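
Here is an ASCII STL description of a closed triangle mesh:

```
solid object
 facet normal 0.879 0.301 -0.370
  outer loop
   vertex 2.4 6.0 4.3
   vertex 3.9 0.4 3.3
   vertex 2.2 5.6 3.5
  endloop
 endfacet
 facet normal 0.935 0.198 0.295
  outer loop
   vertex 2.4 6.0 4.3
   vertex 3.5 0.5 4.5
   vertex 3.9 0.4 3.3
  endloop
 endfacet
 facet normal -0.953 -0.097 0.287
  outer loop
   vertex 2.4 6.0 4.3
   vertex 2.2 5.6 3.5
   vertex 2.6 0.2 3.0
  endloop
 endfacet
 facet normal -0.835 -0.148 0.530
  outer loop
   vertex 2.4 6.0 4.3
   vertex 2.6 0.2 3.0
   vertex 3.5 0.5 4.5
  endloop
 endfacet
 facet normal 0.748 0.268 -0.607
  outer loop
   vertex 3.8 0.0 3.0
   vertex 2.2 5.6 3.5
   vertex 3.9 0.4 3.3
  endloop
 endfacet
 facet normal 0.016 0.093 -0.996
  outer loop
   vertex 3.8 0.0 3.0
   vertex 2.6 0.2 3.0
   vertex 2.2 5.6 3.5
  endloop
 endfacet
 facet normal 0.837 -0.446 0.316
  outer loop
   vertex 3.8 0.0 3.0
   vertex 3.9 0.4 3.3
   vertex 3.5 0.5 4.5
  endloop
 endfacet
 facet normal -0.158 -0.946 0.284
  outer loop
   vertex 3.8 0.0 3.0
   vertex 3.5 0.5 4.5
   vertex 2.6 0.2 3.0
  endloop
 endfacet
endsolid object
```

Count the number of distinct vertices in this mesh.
6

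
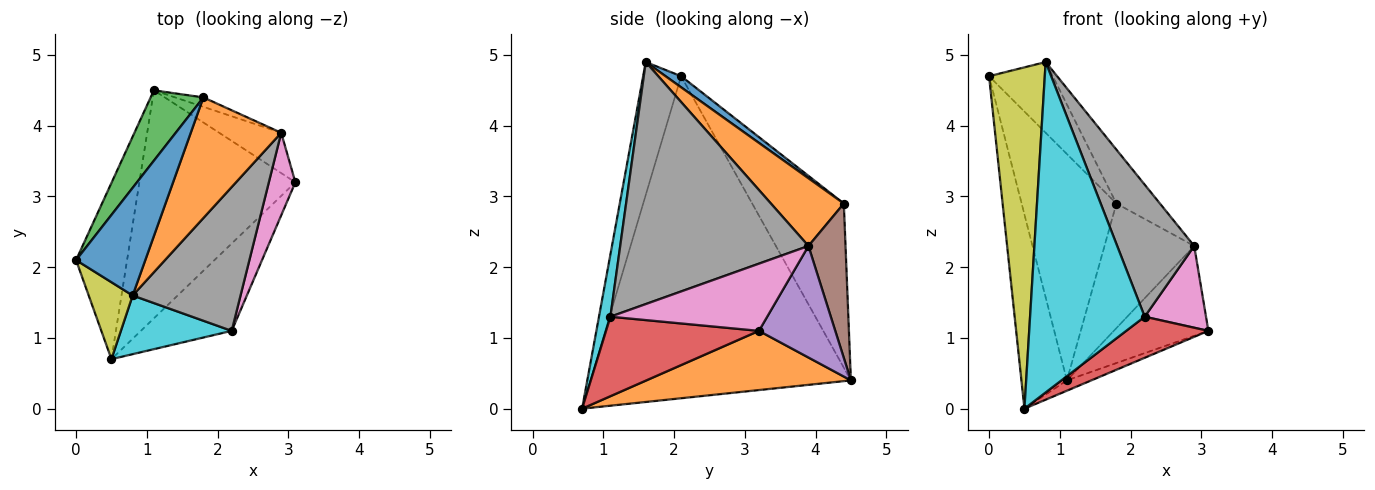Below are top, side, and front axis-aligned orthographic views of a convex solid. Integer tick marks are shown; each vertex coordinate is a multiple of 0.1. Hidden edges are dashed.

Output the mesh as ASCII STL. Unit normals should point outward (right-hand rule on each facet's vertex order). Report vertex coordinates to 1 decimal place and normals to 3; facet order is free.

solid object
 facet normal -0.973 0.170 -0.154
  outer loop
   vertex 0.5 0.7 0.0
   vertex 0.0 2.1 4.7
   vertex 1.1 4.5 0.4
  endloop
 endfacet
 facet normal 0.354 0.042 -0.934
  outer loop
   vertex 0.5 0.7 0.0
   vertex 1.1 4.5 0.4
   vertex 3.1 3.2 1.1
  endloop
 endfacet
 facet normal -0.678 0.702 0.218
  outer loop
   vertex 1.8 4.4 2.9
   vertex 1.1 4.5 0.4
   vertex 0.0 2.1 4.7
  endloop
 endfacet
 facet normal 0.621 -0.334 -0.709
  outer loop
   vertex 2.2 1.1 1.3
   vertex 0.5 0.7 0.0
   vertex 3.1 3.2 1.1
  endloop
 endfacet
 facet normal 0.593 0.735 -0.330
  outer loop
   vertex 2.9 3.9 2.3
   vertex 3.1 3.2 1.1
   vertex 1.1 4.5 0.4
  endloop
 endfacet
 facet normal 0.381 0.922 -0.070
  outer loop
   vertex 2.9 3.9 2.3
   vertex 1.1 4.5 0.4
   vertex 1.8 4.4 2.9
  endloop
 endfacet
 facet normal 0.874 -0.342 0.345
  outer loop
   vertex 2.9 3.9 2.3
   vertex 2.2 1.1 1.3
   vertex 3.1 3.2 1.1
  endloop
 endfacet
 facet normal 0.856 -0.350 0.381
  outer loop
   vertex 0.8 1.6 4.9
   vertex 2.2 1.1 1.3
   vertex 2.9 3.9 2.3
  endloop
 endfacet
 facet normal -0.554 -0.812 0.183
  outer loop
   vertex 0.8 1.6 4.9
   vertex 0.0 2.1 4.7
   vertex 0.5 0.7 0.0
  endloop
 endfacet
 facet normal 0.097 -0.980 0.174
  outer loop
   vertex 0.8 1.6 4.9
   vertex 0.5 0.7 0.0
   vertex 2.2 1.1 1.3
  endloop
 endfacet
 facet normal 0.133 0.544 0.828
  outer loop
   vertex 0.8 1.6 4.9
   vertex 1.8 4.4 2.9
   vertex 0.0 2.1 4.7
  endloop
 endfacet
 facet normal 0.564 0.337 0.754
  outer loop
   vertex 0.8 1.6 4.9
   vertex 2.9 3.9 2.3
   vertex 1.8 4.4 2.9
  endloop
 endfacet
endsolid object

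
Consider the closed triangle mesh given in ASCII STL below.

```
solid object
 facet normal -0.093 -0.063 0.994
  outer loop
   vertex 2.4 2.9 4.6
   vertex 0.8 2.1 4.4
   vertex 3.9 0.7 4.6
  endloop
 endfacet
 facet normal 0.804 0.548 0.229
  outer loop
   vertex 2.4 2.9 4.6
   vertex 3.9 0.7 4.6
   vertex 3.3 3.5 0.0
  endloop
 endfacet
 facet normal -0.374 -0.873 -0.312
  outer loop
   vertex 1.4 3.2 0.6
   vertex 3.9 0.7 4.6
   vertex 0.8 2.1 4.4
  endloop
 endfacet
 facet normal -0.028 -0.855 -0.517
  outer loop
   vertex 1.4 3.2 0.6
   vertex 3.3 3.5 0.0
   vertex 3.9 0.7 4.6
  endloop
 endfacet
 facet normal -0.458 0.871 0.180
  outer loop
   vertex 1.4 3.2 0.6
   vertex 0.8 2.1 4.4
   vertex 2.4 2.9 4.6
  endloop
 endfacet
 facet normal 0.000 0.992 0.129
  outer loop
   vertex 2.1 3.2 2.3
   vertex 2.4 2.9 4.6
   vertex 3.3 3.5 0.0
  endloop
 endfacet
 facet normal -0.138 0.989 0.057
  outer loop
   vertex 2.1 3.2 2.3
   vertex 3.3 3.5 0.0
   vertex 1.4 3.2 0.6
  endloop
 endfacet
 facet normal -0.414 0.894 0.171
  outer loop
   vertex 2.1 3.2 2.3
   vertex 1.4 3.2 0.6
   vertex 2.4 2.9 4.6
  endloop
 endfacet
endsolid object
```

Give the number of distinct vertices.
6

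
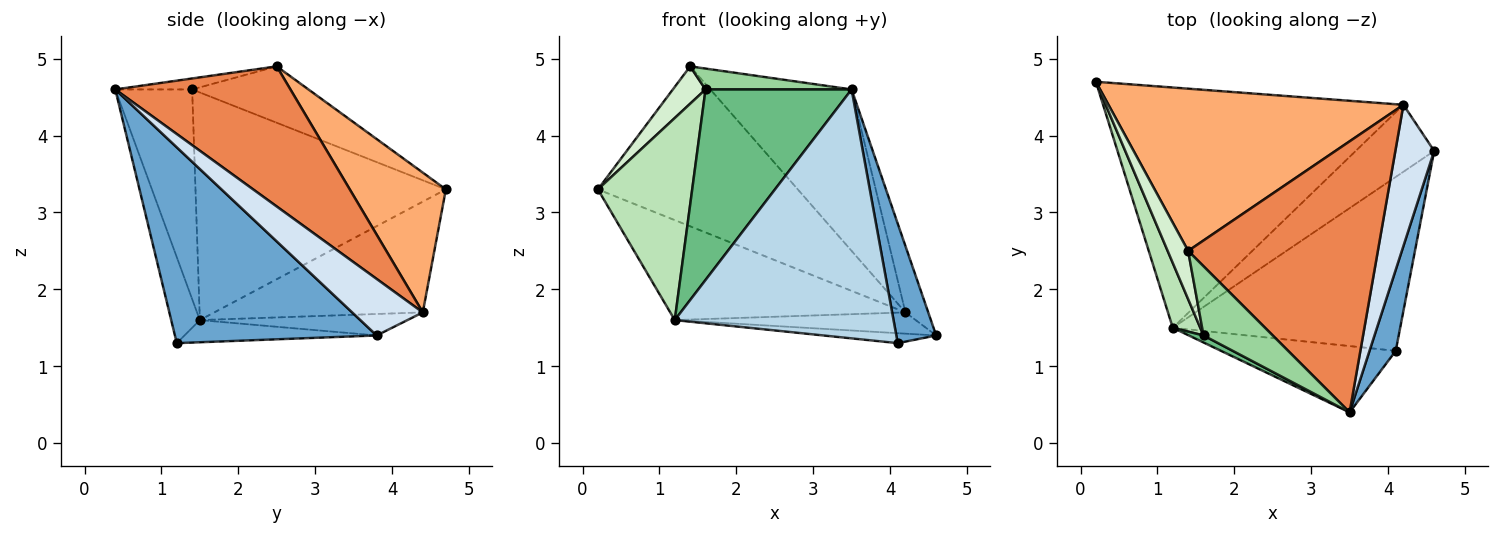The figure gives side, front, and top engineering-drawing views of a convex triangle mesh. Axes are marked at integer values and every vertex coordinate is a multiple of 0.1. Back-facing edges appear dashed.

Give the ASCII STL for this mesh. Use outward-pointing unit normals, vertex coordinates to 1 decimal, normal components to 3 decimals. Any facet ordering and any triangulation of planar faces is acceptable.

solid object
 facet normal 0.973 -0.192 0.130
  outer loop
   vertex 4.1 1.2 1.3
   vertex 4.6 3.8 1.4
   vertex 3.5 0.4 4.6
  endloop
 endfacet
 facet normal -0.097 0.057 -0.994
  outer loop
   vertex 1.2 1.5 1.6
   vertex 4.6 3.8 1.4
   vertex 4.1 1.2 1.3
  endloop
 endfacet
 facet normal -0.126 -0.959 -0.255
  outer loop
   vertex 1.2 1.5 1.6
   vertex 4.1 1.2 1.3
   vertex 3.5 0.4 4.6
  endloop
 endfacet
 facet normal 0.796 0.257 0.547
  outer loop
   vertex 4.2 4.4 1.7
   vertex 3.5 0.4 4.6
   vertex 4.6 3.8 1.4
  endloop
 endfacet
 facet normal 0.536 0.432 0.725
  outer loop
   vertex 4.2 4.4 1.7
   vertex 1.4 2.5 4.9
   vertex 3.5 0.4 4.6
  endloop
 endfacet
 facet normal 0.320 0.665 0.675
  outer loop
   vertex 4.2 4.4 1.7
   vertex 0.2 4.7 3.3
   vertex 1.4 2.5 4.9
  endloop
 endfacet
 facet normal -0.322 0.364 -0.874
  outer loop
   vertex 4.2 4.4 1.7
   vertex 1.2 1.5 1.6
   vertex 0.2 4.7 3.3
  endloop
 endfacet
 facet normal -0.252 0.293 -0.922
  outer loop
   vertex 4.2 4.4 1.7
   vertex 4.6 3.8 1.4
   vertex 1.2 1.5 1.6
  endloop
 endfacet
 facet normal -0.465 -0.884 0.033
  outer loop
   vertex 1.6 1.4 4.6
   vertex 1.2 1.5 1.6
   vertex 3.5 0.4 4.6
  endloop
 endfacet
 facet normal -0.150 -0.285 0.947
  outer loop
   vertex 1.6 1.4 4.6
   vertex 3.5 0.4 4.6
   vertex 1.4 2.5 4.9
  endloop
 endfacet
 facet normal -0.930 -0.350 0.112
  outer loop
   vertex 1.6 1.4 4.6
   vertex 0.2 4.7 3.3
   vertex 1.2 1.5 1.6
  endloop
 endfacet
 facet normal -0.909 -0.255 0.330
  outer loop
   vertex 1.6 1.4 4.6
   vertex 1.4 2.5 4.9
   vertex 0.2 4.7 3.3
  endloop
 endfacet
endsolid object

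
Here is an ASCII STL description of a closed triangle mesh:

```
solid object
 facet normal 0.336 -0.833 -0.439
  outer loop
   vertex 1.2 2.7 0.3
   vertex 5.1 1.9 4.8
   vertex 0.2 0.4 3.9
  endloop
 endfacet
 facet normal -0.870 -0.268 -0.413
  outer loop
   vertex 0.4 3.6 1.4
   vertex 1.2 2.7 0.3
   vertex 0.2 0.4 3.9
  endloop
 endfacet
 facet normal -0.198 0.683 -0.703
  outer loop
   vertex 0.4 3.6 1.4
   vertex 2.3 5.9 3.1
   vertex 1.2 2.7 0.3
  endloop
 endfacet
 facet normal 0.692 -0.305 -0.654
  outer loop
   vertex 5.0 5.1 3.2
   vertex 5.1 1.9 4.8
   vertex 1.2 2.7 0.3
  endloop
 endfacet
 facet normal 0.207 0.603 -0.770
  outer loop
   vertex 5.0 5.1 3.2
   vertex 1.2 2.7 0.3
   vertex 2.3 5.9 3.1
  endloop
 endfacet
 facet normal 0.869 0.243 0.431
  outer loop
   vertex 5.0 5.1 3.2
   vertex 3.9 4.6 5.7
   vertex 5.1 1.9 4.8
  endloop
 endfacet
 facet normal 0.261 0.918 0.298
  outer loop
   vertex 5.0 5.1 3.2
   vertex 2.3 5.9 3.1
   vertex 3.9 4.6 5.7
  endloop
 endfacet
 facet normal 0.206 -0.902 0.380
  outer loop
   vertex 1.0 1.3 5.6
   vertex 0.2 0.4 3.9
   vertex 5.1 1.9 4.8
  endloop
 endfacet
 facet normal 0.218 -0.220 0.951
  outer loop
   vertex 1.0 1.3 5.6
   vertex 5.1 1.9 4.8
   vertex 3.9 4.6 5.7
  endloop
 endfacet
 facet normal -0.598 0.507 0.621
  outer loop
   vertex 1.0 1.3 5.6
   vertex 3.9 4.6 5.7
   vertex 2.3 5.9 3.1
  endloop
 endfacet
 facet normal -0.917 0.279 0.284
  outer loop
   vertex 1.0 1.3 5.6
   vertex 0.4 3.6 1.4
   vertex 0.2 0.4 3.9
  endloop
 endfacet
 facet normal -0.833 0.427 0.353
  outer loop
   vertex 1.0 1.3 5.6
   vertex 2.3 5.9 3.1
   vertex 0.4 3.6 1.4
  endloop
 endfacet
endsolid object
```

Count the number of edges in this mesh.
18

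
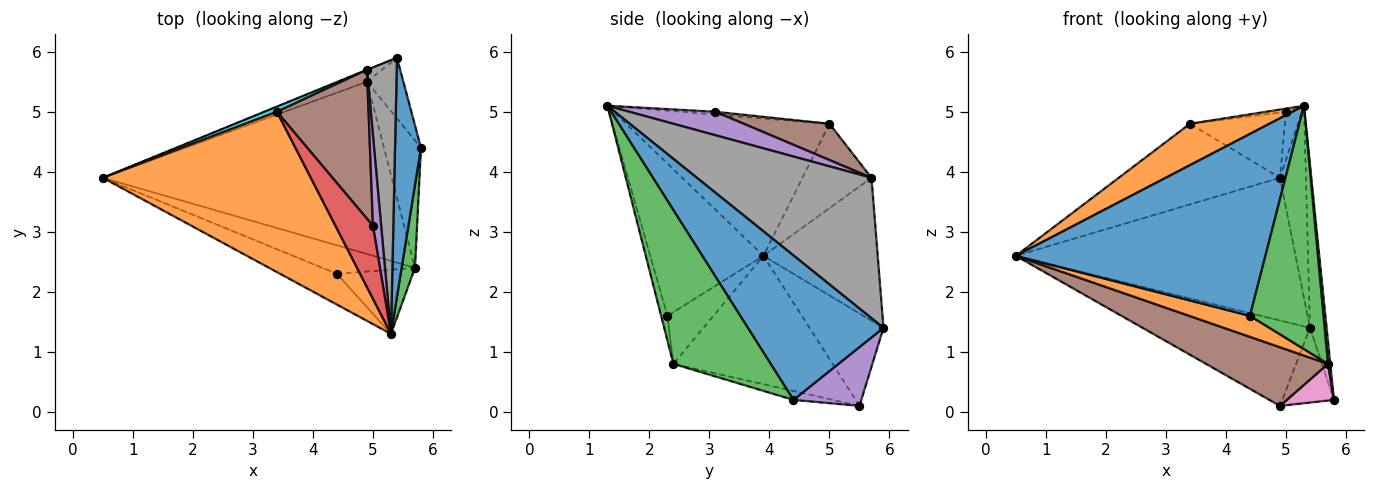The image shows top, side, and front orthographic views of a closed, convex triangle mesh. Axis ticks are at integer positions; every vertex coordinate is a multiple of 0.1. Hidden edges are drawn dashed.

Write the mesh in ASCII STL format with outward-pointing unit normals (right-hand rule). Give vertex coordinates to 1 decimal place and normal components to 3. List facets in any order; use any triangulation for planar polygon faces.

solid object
 facet normal 0.977 0.120 0.176
  outer loop
   vertex 5.4 5.9 1.4
   vertex 5.3 1.3 5.1
   vertex 5.8 4.4 0.2
  endloop
 endfacet
 facet normal -0.539 -0.211 0.816
  outer loop
   vertex 3.4 5.0 4.8
   vertex 0.5 3.9 2.6
   vertex 5.3 1.3 5.1
  endloop
 endfacet
 facet normal 0.996 -0.024 0.087
  outer loop
   vertex 5.7 2.4 0.8
   vertex 5.8 4.4 0.2
   vertex 5.3 1.3 5.1
  endloop
 endfacet
 facet normal -0.401 0.908 -0.125
  outer loop
   vertex 4.9 5.5 0.1
   vertex 0.5 3.9 2.6
   vertex 5.4 5.9 1.4
  endloop
 endfacet
 facet normal 0.714 0.544 -0.442
  outer loop
   vertex 4.9 5.5 0.1
   vertex 5.4 5.9 1.4
   vertex 5.8 4.4 0.2
  endloop
 endfacet
 facet normal -0.388 -0.297 -0.873
  outer loop
   vertex 4.9 5.5 0.1
   vertex 5.7 2.4 0.8
   vertex 0.5 3.9 2.6
  endloop
 endfacet
 facet normal -0.225 -0.270 -0.936
  outer loop
   vertex 4.9 5.5 0.1
   vertex 5.8 4.4 0.2
   vertex 5.7 2.4 0.8
  endloop
 endfacet
 facet normal 0.968 0.144 0.205
  outer loop
   vertex 4.9 5.7 3.9
   vertex 5.3 1.3 5.1
   vertex 5.4 5.9 1.4
  endloop
 endfacet
 facet normal -0.378 0.926 -0.002
  outer loop
   vertex 4.9 5.7 3.9
   vertex 5.4 5.9 1.4
   vertex 0.5 3.9 2.6
  endloop
 endfacet
 facet normal -0.393 0.918 0.059
  outer loop
   vertex 4.9 5.7 3.9
   vertex 0.5 3.9 2.6
   vertex 3.4 5.0 4.8
  endloop
 endfacet
 facet normal -0.408 -0.900 -0.152
  outer loop
   vertex 4.4 2.3 1.6
   vertex 5.3 1.3 5.1
   vertex 0.5 3.9 2.6
  endloop
 endfacet
 facet normal -0.410 -0.541 -0.734
  outer loop
   vertex 4.4 2.3 1.6
   vertex 0.5 3.9 2.6
   vertex 5.7 2.4 0.8
  endloop
 endfacet
 facet normal -0.082 -0.964 -0.254
  outer loop
   vertex 4.4 2.3 1.6
   vertex 5.7 2.4 0.8
   vertex 5.3 1.3 5.1
  endloop
 endfacet
 facet normal -0.073 0.043 0.996
  outer loop
   vertex 5.0 3.1 5.0
   vertex 3.4 5.0 4.8
   vertex 5.3 1.3 5.1
  endloop
 endfacet
 facet normal 0.930 0.173 0.324
  outer loop
   vertex 5.0 3.1 5.0
   vertex 5.3 1.3 5.1
   vertex 4.9 5.7 3.9
  endloop
 endfacet
 facet normal 0.341 0.377 0.861
  outer loop
   vertex 5.0 3.1 5.0
   vertex 4.9 5.7 3.9
   vertex 3.4 5.0 4.8
  endloop
 endfacet
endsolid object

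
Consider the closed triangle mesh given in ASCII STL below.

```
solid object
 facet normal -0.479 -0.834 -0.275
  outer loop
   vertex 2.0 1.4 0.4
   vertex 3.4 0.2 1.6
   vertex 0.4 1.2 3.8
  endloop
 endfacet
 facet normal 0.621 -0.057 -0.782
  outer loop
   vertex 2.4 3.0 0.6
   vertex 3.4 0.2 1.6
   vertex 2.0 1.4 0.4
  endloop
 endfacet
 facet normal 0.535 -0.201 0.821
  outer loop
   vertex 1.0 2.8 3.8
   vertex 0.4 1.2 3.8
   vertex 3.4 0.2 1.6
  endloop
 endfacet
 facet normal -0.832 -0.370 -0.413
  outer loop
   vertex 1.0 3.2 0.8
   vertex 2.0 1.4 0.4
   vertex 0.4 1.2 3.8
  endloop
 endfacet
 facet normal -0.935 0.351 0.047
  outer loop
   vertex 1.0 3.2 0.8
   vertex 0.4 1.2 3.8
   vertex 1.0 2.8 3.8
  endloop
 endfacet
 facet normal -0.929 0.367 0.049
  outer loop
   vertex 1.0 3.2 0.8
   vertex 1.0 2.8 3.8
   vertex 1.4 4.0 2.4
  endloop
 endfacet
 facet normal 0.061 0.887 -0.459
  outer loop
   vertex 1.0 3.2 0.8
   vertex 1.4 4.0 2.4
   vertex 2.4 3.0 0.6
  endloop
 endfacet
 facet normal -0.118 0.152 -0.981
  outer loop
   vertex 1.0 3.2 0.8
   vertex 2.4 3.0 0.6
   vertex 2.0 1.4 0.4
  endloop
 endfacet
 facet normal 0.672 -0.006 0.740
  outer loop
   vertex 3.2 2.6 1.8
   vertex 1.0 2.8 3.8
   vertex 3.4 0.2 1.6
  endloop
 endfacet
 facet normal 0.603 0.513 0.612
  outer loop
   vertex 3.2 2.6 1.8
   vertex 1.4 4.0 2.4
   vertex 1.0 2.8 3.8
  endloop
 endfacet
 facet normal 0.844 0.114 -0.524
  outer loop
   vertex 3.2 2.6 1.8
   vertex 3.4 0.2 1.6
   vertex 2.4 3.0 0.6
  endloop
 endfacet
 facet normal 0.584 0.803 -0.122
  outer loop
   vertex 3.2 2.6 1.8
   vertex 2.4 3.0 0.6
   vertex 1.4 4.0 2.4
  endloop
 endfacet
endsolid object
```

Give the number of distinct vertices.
8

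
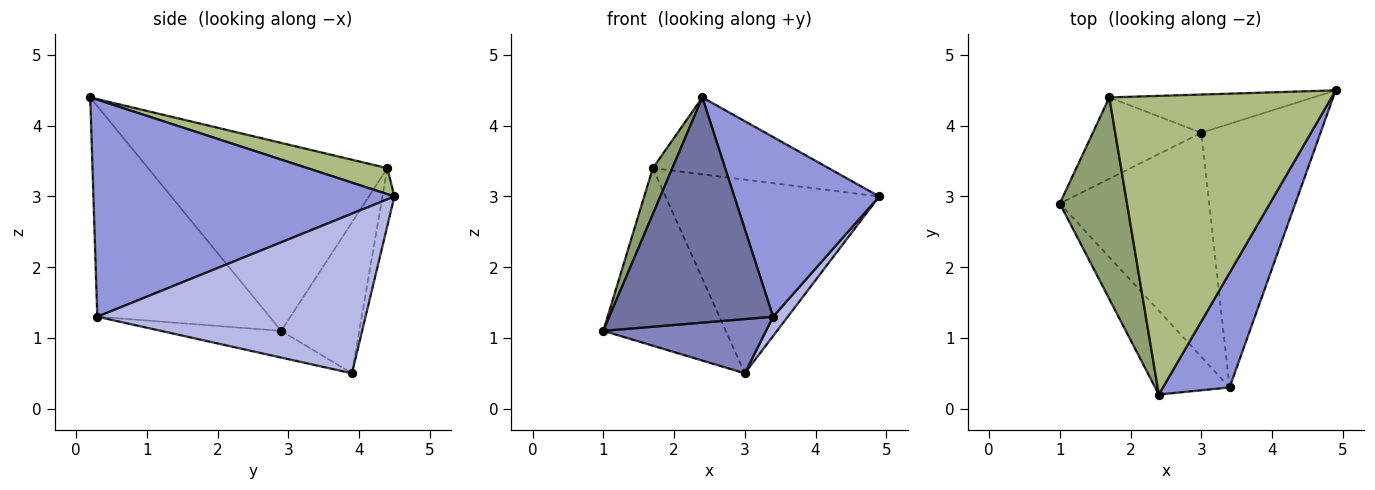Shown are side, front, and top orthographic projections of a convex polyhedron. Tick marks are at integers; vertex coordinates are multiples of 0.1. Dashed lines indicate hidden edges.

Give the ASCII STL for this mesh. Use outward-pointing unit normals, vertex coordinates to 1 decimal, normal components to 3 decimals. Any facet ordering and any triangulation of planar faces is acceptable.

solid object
 facet normal -0.702 -0.667 -0.248
  outer loop
   vertex 3.4 0.3 1.3
   vertex 2.4 0.2 4.4
   vertex 1.0 2.9 1.1
  endloop
 endfacet
 facet normal -0.171 -0.232 -0.958
  outer loop
   vertex 3.4 0.3 1.3
   vertex 1.0 2.9 1.1
   vertex 3.0 3.9 0.5
  endloop
 endfacet
 facet normal 0.868 -0.418 0.267
  outer loop
   vertex 3.4 0.3 1.3
   vertex 4.9 4.5 3.0
   vertex 2.4 0.2 4.4
  endloop
 endfacet
 facet normal 0.800 -0.044 -0.598
  outer loop
   vertex 3.4 0.3 1.3
   vertex 3.0 3.9 0.5
   vertex 4.9 4.5 3.0
  endloop
 endfacet
 facet normal -0.939 -0.077 0.336
  outer loop
   vertex 1.7 4.4 3.4
   vertex 1.0 2.9 1.1
   vertex 2.4 0.2 4.4
  endloop
 endfacet
 facet normal 0.113 0.248 0.962
  outer loop
   vertex 1.7 4.4 3.4
   vertex 2.4 0.2 4.4
   vertex 4.9 4.5 3.0
  endloop
 endfacet
 facet normal -0.501 0.787 -0.360
  outer loop
   vertex 1.7 4.4 3.4
   vertex 3.0 3.9 0.5
   vertex 1.0 2.9 1.1
  endloop
 endfacet
 facet normal -0.055 0.980 -0.193
  outer loop
   vertex 1.7 4.4 3.4
   vertex 4.9 4.5 3.0
   vertex 3.0 3.9 0.5
  endloop
 endfacet
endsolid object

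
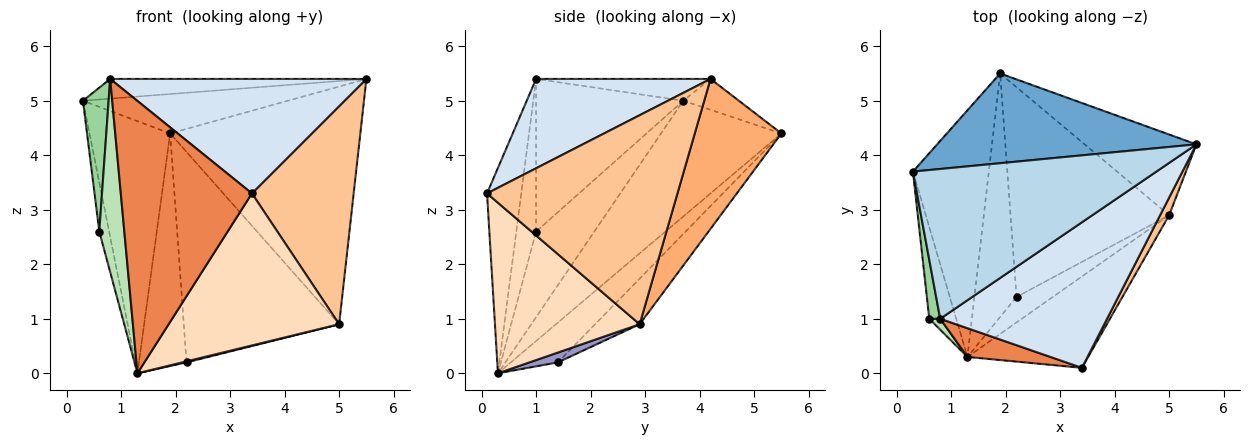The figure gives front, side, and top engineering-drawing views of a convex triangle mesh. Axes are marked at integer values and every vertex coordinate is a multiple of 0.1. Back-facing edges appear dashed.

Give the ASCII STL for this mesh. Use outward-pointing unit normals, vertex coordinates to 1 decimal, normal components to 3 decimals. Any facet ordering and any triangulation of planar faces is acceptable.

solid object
 facet normal -0.108 0.400 0.910
  outer loop
   vertex 1.9 5.5 4.4
   vertex 0.3 3.7 5.0
   vertex 5.5 4.2 5.4
  endloop
 endfacet
 facet normal -0.729 0.489 -0.478
  outer loop
   vertex 1.9 5.5 4.4
   vertex 1.3 0.3 0.0
   vertex 0.3 3.7 5.0
  endloop
 endfacet
 facet normal -0.088 0.130 0.988
  outer loop
   vertex 0.8 1.0 5.4
   vertex 5.5 4.2 5.4
   vertex 0.3 3.7 5.0
  endloop
 endfacet
 facet normal 0.388 -0.570 0.724
  outer loop
   vertex 0.8 1.0 5.4
   vertex 3.4 0.1 3.3
   vertex 5.5 4.2 5.4
  endloop
 endfacet
 facet normal -0.251 -0.963 0.102
  outer loop
   vertex 0.8 1.0 5.4
   vertex 1.3 0.3 0.0
   vertex 3.4 0.1 3.3
  endloop
 endfacet
 facet normal 0.396 0.870 -0.295
  outer loop
   vertex 5.0 2.9 0.9
   vertex 1.9 5.5 4.4
   vertex 5.5 4.2 5.4
  endloop
 endfacet
 facet normal 0.881 -0.471 0.038
  outer loop
   vertex 5.0 2.9 0.9
   vertex 5.5 4.2 5.4
   vertex 3.4 0.1 3.3
  endloop
 endfacet
 facet normal 0.588 -0.693 -0.416
  outer loop
   vertex 5.0 2.9 0.9
   vertex 3.4 0.1 3.3
   vertex 1.3 0.3 0.0
  endloop
 endfacet
 facet normal -0.942 0.159 -0.296
  outer loop
   vertex 0.6 1.0 2.6
   vertex 0.3 3.7 5.0
   vertex 1.3 0.3 0.0
  endloop
 endfacet
 facet normal -0.983 -0.172 0.070
  outer loop
   vertex 0.6 1.0 2.6
   vertex 0.8 1.0 5.4
   vertex 0.3 3.7 5.0
  endloop
 endfacet
 facet normal -0.619 -0.784 0.044
  outer loop
   vertex 0.6 1.0 2.6
   vertex 1.3 0.3 0.0
   vertex 0.8 1.0 5.4
  endloop
 endfacet
 facet normal -0.564 0.570 -0.597
  outer loop
   vertex 2.2 1.4 0.2
   vertex 1.3 0.3 0.0
   vertex 1.9 5.5 4.4
  endloop
 endfacet
 facet normal 0.262 -0.039 -0.964
  outer loop
   vertex 2.2 1.4 0.2
   vertex 5.0 2.9 0.9
   vertex 1.3 0.3 0.0
  endloop
 endfacet
 facet normal -0.199 0.694 -0.692
  outer loop
   vertex 2.2 1.4 0.2
   vertex 1.9 5.5 4.4
   vertex 5.0 2.9 0.9
  endloop
 endfacet
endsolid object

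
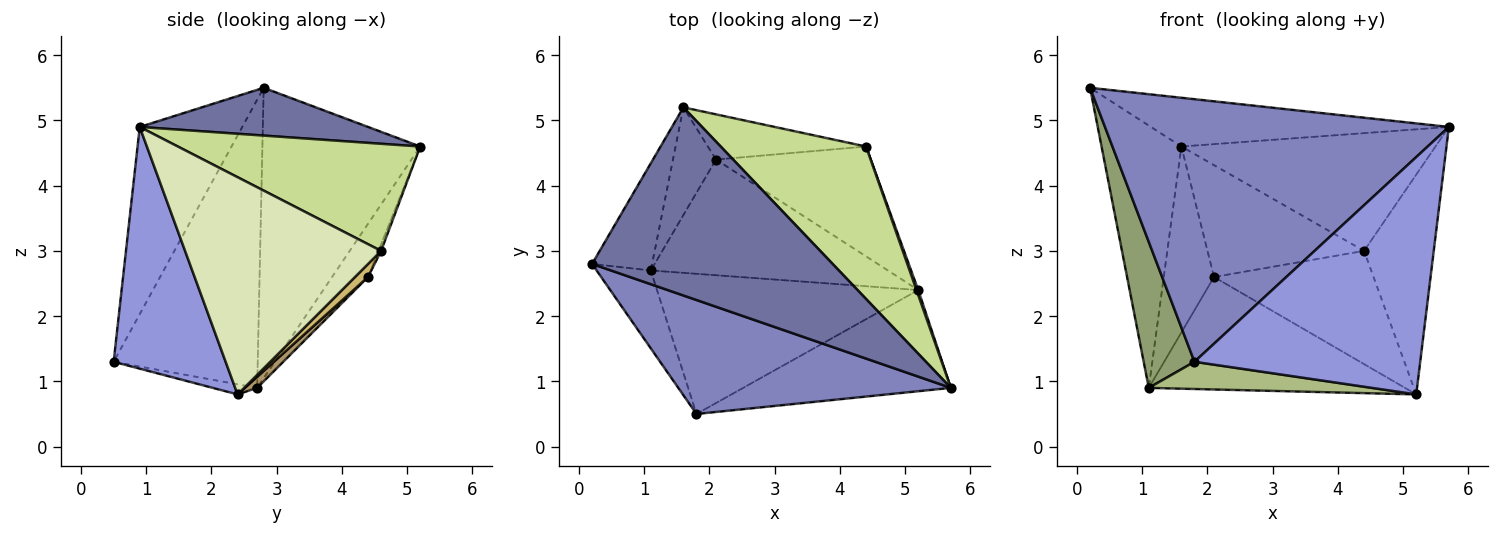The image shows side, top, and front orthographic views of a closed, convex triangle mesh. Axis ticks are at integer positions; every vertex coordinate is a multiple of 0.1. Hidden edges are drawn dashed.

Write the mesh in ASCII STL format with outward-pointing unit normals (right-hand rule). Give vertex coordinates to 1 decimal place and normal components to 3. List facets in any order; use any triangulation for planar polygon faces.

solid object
 facet normal 0.189 0.246 0.951
  outer loop
   vertex 1.6 5.2 4.6
   vertex 0.2 2.8 5.5
   vertex 5.7 0.9 4.9
  endloop
 endfacet
 facet normal -0.264 -0.885 0.384
  outer loop
   vertex 1.8 0.5 1.3
   vertex 5.7 0.9 4.9
   vertex 0.2 2.8 5.5
  endloop
 endfacet
 facet normal 0.415 -0.837 -0.357
  outer loop
   vertex 5.2 2.4 0.8
   vertex 5.7 0.9 4.9
   vertex 1.8 0.5 1.3
  endloop
 endfacet
 facet normal -0.878 0.444 -0.181
  outer loop
   vertex 1.1 2.7 0.9
   vertex 0.2 2.8 5.5
   vertex 1.6 5.2 4.6
  endloop
 endfacet
 facet normal -0.929 -0.327 -0.175
  outer loop
   vertex 1.1 2.7 0.9
   vertex 1.8 0.5 1.3
   vertex 0.2 2.8 5.5
  endloop
 endfacet
 facet normal -0.038 -0.190 -0.981
  outer loop
   vertex 1.1 2.7 0.9
   vertex 5.2 2.4 0.8
   vertex 1.8 0.5 1.3
  endloop
 endfacet
 facet normal 0.504 0.528 0.684
  outer loop
   vertex 4.4 4.6 3.0
   vertex 1.6 5.2 4.6
   vertex 5.7 0.9 4.9
  endloop
 endfacet
 facet normal 0.942 0.335 0.008
  outer loop
   vertex 4.4 4.6 3.0
   vertex 5.7 0.9 4.9
   vertex 5.2 2.4 0.8
  endloop
 endfacet
 facet normal 0.034 0.697 -0.716
  outer loop
   vertex 2.1 4.4 2.6
   vertex 5.2 2.4 0.8
   vertex 1.1 2.7 0.9
  endloop
 endfacet
 facet normal 0.059 0.716 -0.695
  outer loop
   vertex 2.1 4.4 2.6
   vertex 4.4 4.6 3.0
   vertex 5.2 2.4 0.8
  endloop
 endfacet
 facet normal -0.527 0.736 -0.426
  outer loop
   vertex 2.1 4.4 2.6
   vertex 1.1 2.7 0.9
   vertex 1.6 5.2 4.6
  endloop
 endfacet
 facet normal -0.015 0.927 -0.375
  outer loop
   vertex 2.1 4.4 2.6
   vertex 1.6 5.2 4.6
   vertex 4.4 4.6 3.0
  endloop
 endfacet
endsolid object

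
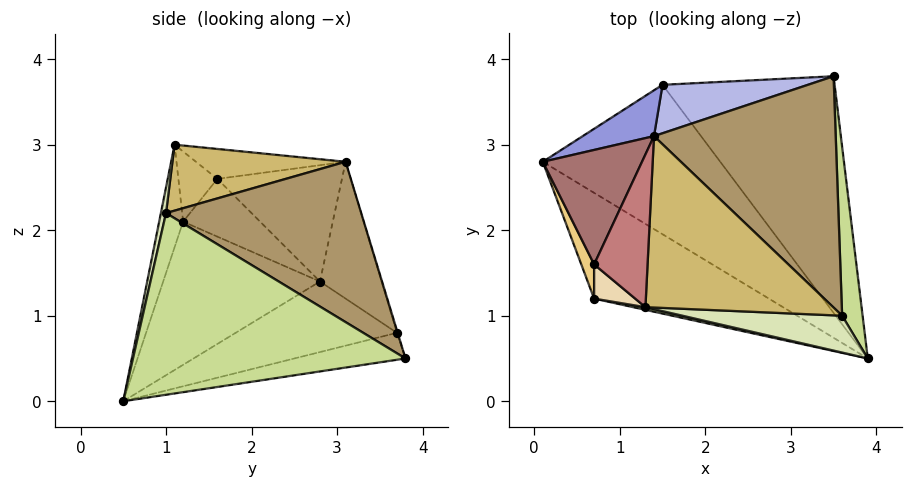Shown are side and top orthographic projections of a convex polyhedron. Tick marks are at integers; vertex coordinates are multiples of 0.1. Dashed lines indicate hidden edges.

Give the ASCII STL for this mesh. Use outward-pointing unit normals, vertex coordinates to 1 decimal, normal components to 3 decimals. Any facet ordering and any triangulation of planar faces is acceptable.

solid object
 facet normal -0.369 -0.045 -0.928
  outer loop
   vertex 1.5 3.7 0.8
   vertex 3.9 0.5 0.0
   vertex 0.1 2.8 1.4
  endloop
 endfacet
 facet normal -0.153 0.130 -0.980
  outer loop
   vertex 1.5 3.7 0.8
   vertex 3.5 3.8 0.5
   vertex 3.9 0.5 0.0
  endloop
 endfacet
 facet normal -0.452 0.860 0.235
  outer loop
   vertex 1.5 3.7 0.8
   vertex 0.1 2.8 1.4
   vertex 1.4 3.1 2.8
  endloop
 endfacet
 facet normal -0.005 0.958 0.287
  outer loop
   vertex 1.5 3.7 0.8
   vertex 1.4 3.1 2.8
   vertex 3.5 3.8 0.5
  endloop
 endfacet
 facet normal -0.549 -0.499 -0.670
  outer loop
   vertex 0.7 1.2 2.1
   vertex 0.1 2.8 1.4
   vertex 3.9 0.5 0.0
  endloop
 endfacet
 facet normal -0.199 -0.980 0.024
  outer loop
   vertex 0.7 1.2 2.1
   vertex 3.9 0.5 0.0
   vertex 1.3 1.1 3.0
  endloop
 endfacet
 facet normal 0.988 0.103 0.111
  outer loop
   vertex 3.6 1.0 2.2
   vertex 3.9 0.5 0.0
   vertex 3.5 3.8 0.5
  endloop
 endfacet
 facet normal 0.036 -0.973 0.226
  outer loop
   vertex 3.6 1.0 2.2
   vertex 1.3 1.1 3.0
   vertex 3.9 0.5 0.0
  endloop
 endfacet
 facet normal 0.597 0.432 0.676
  outer loop
   vertex 3.6 1.0 2.2
   vertex 3.5 3.8 0.5
   vertex 1.4 3.1 2.8
  endloop
 endfacet
 facet normal 0.331 0.078 0.941
  outer loop
   vertex 3.6 1.0 2.2
   vertex 1.4 3.1 2.8
   vertex 1.3 1.1 3.0
  endloop
 endfacet
 facet normal -0.942 -0.262 0.209
  outer loop
   vertex 0.7 1.6 2.6
   vertex 0.1 2.8 1.4
   vertex 0.7 1.2 2.1
  endloop
 endfacet
 facet normal -0.730 -0.534 0.427
  outer loop
   vertex 0.7 1.6 2.6
   vertex 0.7 1.2 2.1
   vertex 1.3 1.1 3.0
  endloop
 endfacet
 facet normal -0.735 0.259 0.627
  outer loop
   vertex 0.7 1.6 2.6
   vertex 1.4 3.1 2.8
   vertex 0.1 2.8 1.4
  endloop
 endfacet
 facet normal -0.486 0.111 0.867
  outer loop
   vertex 0.7 1.6 2.6
   vertex 1.3 1.1 3.0
   vertex 1.4 3.1 2.8
  endloop
 endfacet
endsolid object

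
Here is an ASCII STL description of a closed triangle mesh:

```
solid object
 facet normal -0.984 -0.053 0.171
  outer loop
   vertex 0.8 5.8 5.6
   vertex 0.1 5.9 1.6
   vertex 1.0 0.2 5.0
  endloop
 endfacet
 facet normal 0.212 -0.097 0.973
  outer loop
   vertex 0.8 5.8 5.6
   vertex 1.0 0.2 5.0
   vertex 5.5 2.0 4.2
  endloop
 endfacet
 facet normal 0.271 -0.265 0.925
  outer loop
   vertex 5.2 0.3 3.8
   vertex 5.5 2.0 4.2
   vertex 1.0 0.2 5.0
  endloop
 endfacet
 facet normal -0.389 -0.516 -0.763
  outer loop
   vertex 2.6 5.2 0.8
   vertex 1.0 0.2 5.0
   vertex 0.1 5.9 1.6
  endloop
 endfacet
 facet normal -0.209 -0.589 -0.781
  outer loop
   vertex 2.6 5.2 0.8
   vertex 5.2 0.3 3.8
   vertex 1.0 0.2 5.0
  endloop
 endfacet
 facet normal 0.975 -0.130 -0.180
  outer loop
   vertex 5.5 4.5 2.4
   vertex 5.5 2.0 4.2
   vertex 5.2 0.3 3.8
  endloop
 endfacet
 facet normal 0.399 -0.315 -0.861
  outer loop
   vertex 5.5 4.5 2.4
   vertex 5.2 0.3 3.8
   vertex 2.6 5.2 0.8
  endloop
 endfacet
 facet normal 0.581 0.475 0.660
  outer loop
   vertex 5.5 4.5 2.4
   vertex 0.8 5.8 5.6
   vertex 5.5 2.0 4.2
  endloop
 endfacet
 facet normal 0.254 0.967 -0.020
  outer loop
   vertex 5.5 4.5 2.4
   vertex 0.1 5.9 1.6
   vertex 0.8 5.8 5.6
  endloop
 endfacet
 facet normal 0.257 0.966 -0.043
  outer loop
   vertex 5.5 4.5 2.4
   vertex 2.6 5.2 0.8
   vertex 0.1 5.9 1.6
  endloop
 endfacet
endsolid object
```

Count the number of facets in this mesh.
10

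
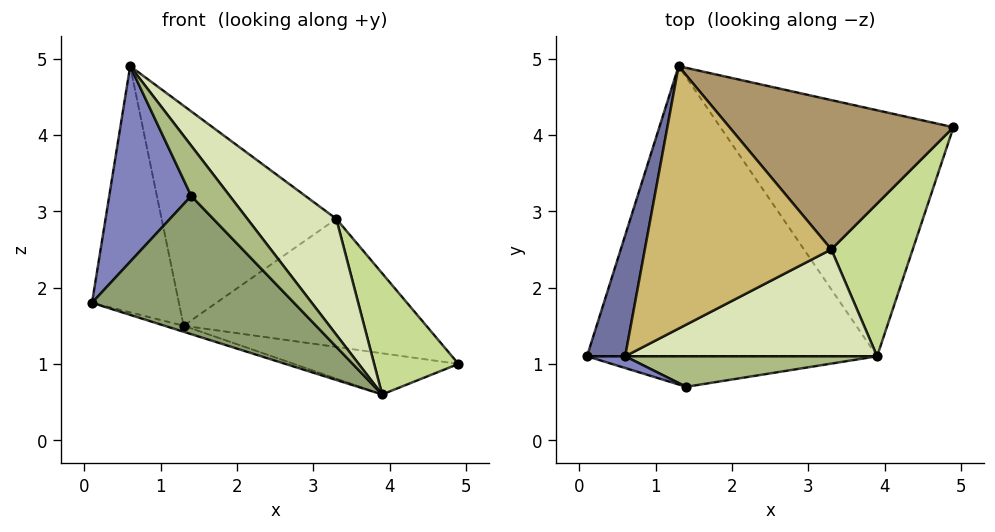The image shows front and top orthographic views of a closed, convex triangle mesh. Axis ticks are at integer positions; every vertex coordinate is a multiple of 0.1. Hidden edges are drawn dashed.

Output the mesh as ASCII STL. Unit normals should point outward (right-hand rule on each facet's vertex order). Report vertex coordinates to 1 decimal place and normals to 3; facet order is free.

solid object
 facet normal -0.939 0.309 0.151
  outer loop
   vertex 0.6 1.1 4.9
   vertex 1.3 4.9 1.5
   vertex 0.1 1.1 1.8
  endloop
 endfacet
 facet normal -0.348 -0.936 0.056
  outer loop
   vertex 1.4 0.7 3.2
   vertex 0.6 1.1 4.9
   vertex 0.1 1.1 1.8
  endloop
 endfacet
 facet normal -0.301 0.020 -0.953
  outer loop
   vertex 3.9 1.1 0.6
   vertex 0.1 1.1 1.8
   vertex 1.3 4.9 1.5
  endloop
 endfacet
 facet normal -0.100 0.164 -0.981
  outer loop
   vertex 3.9 1.1 0.6
   vertex 1.3 4.9 1.5
   vertex 4.9 4.1 1.0
  endloop
 endfacet
 facet normal -0.068 -0.974 -0.215
  outer loop
   vertex 3.9 1.1 0.6
   vertex 1.4 0.7 3.2
   vertex 0.1 1.1 1.8
  endloop
 endfacet
 facet normal 0.561 -0.707 0.430
  outer loop
   vertex 3.9 1.1 0.6
   vertex 0.6 1.1 4.9
   vertex 1.4 0.7 3.2
  endloop
 endfacet
 facet normal 0.841 -0.337 0.424
  outer loop
   vertex 3.3 2.5 2.9
   vertex 3.9 1.1 0.6
   vertex 4.9 4.1 1.0
  endloop
 endfacet
 facet normal 0.662 -0.551 0.508
  outer loop
   vertex 3.3 2.5 2.9
   vertex 0.6 1.1 4.9
   vertex 3.9 1.1 0.6
  endloop
 endfacet
 facet normal 0.243 0.632 0.736
  outer loop
   vertex 3.3 2.5 2.9
   vertex 4.9 4.1 1.0
   vertex 1.3 4.9 1.5
  endloop
 endfacet
 facet normal 0.228 0.625 0.746
  outer loop
   vertex 3.3 2.5 2.9
   vertex 1.3 4.9 1.5
   vertex 0.6 1.1 4.9
  endloop
 endfacet
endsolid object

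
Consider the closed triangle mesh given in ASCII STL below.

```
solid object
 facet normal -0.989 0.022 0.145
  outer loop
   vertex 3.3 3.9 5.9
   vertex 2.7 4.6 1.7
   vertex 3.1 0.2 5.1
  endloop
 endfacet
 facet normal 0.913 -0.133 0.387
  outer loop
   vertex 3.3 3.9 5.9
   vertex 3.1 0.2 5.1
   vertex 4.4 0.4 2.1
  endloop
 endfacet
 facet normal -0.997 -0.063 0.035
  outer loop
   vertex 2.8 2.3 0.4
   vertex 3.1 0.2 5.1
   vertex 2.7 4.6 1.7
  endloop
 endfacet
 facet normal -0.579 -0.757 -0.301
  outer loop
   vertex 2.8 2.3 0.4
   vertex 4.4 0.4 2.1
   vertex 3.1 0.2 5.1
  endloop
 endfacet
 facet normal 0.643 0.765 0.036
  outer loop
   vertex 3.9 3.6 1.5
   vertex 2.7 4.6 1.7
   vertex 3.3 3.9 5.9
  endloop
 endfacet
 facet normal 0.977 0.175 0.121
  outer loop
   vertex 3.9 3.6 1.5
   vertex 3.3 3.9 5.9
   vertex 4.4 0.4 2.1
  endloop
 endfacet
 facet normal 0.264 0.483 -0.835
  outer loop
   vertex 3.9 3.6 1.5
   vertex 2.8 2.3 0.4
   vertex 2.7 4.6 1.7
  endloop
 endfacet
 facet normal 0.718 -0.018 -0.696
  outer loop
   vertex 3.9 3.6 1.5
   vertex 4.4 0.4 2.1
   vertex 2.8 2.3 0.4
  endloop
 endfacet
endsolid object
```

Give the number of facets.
8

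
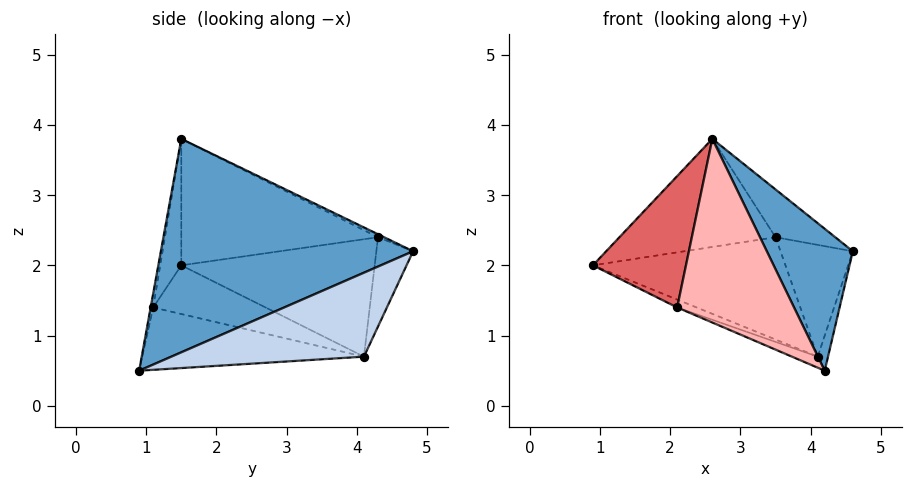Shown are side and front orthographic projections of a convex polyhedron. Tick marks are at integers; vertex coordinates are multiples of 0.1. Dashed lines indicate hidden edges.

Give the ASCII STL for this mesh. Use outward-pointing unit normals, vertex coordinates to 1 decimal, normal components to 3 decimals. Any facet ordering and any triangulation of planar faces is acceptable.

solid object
 facet normal 0.841 -0.287 0.460
  outer loop
   vertex 2.6 1.5 3.8
   vertex 4.2 0.9 0.5
   vertex 4.6 4.8 2.2
  endloop
 endfacet
 facet normal 0.940 0.050 -0.337
  outer loop
   vertex 4.1 4.1 0.7
   vertex 4.6 4.8 2.2
   vertex 4.2 0.9 0.5
  endloop
 endfacet
 facet normal -0.630 0.500 0.595
  outer loop
   vertex 3.5 4.3 2.4
   vertex 0.9 1.5 2.0
   vertex 2.6 1.5 3.8
  endloop
 endfacet
 facet normal -0.047 0.459 0.887
  outer loop
   vertex 3.5 4.3 2.4
   vertex 2.6 1.5 3.8
   vertex 4.6 4.8 2.2
  endloop
 endfacet
 facet normal -0.672 0.669 -0.316
  outer loop
   vertex 3.5 4.3 2.4
   vertex 4.1 4.1 0.7
   vertex 0.9 1.5 2.0
  endloop
 endfacet
 facet normal -0.438 0.862 -0.256
  outer loop
   vertex 3.5 4.3 2.4
   vertex 4.6 4.8 2.2
   vertex 4.1 4.1 0.7
  endloop
 endfacet
 facet normal -0.216 -0.955 0.204
  outer loop
   vertex 2.1 1.1 1.4
   vertex 2.6 1.5 3.8
   vertex 0.9 1.5 2.0
  endloop
 endfacet
 facet normal -0.022 -0.985 0.169
  outer loop
   vertex 2.1 1.1 1.4
   vertex 4.2 0.9 0.5
   vertex 2.6 1.5 3.8
  endloop
 endfacet
 facet normal -0.426 0.074 -0.902
  outer loop
   vertex 2.1 1.1 1.4
   vertex 0.9 1.5 2.0
   vertex 4.1 4.1 0.7
  endloop
 endfacet
 facet normal -0.390 0.045 -0.920
  outer loop
   vertex 2.1 1.1 1.4
   vertex 4.1 4.1 0.7
   vertex 4.2 0.9 0.5
  endloop
 endfacet
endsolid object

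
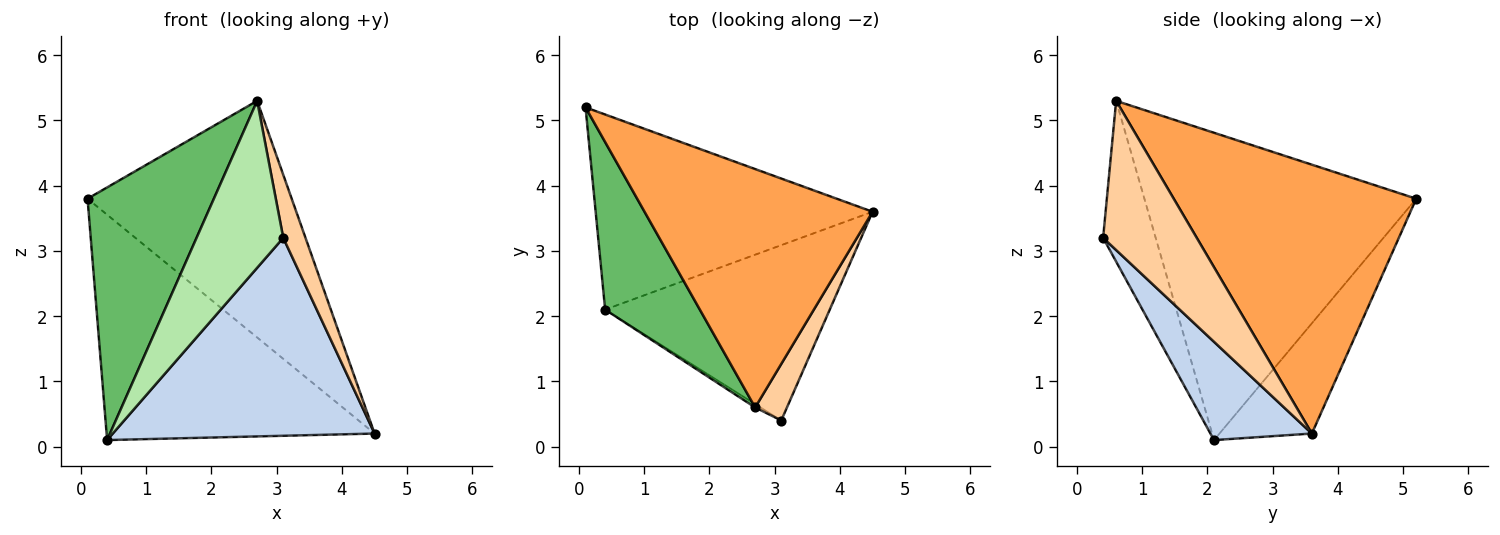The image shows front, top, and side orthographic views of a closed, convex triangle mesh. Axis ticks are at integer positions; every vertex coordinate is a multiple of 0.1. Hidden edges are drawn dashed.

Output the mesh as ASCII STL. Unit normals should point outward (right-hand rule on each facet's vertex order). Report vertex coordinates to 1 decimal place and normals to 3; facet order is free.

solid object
 facet normal -0.252 0.732 -0.633
  outer loop
   vertex 0.4 2.1 0.1
   vertex 0.1 5.2 3.8
   vertex 4.5 3.6 0.2
  endloop
 endfacet
 facet normal 0.279 -0.719 -0.637
  outer loop
   vertex 0.4 2.1 0.1
   vertex 4.5 3.6 0.2
   vertex 3.1 0.4 3.2
  endloop
 endfacet
 facet normal 0.642 0.540 0.544
  outer loop
   vertex 2.7 0.6 5.3
   vertex 4.5 3.6 0.2
   vertex 0.1 5.2 3.8
  endloop
 endfacet
 facet normal 0.953 -0.226 0.203
  outer loop
   vertex 2.7 0.6 5.3
   vertex 3.1 0.4 3.2
   vertex 4.5 3.6 0.2
  endloop
 endfacet
 facet normal -0.873 -0.406 0.269
  outer loop
   vertex 2.7 0.6 5.3
   vertex 0.1 5.2 3.8
   vertex 0.4 2.1 0.1
  endloop
 endfacet
 facet normal -0.518 -0.855 -0.017
  outer loop
   vertex 2.7 0.6 5.3
   vertex 0.4 2.1 0.1
   vertex 3.1 0.4 3.2
  endloop
 endfacet
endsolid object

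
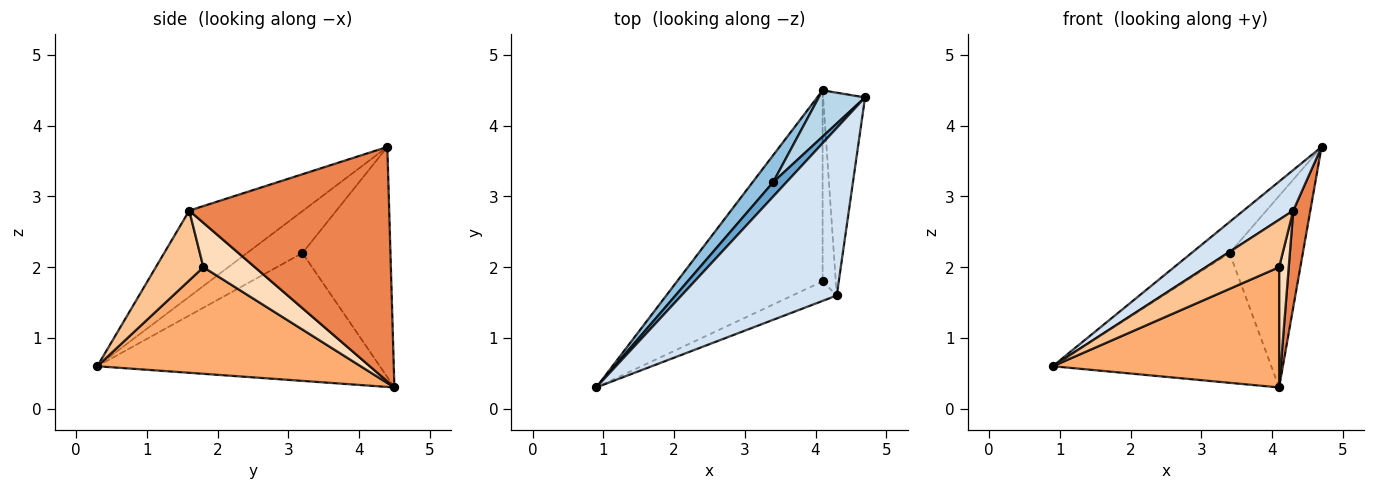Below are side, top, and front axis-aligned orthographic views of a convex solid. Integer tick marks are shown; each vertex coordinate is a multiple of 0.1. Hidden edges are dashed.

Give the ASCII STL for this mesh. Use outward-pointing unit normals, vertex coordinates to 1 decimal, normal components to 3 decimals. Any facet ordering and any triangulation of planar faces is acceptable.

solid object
 facet normal -0.797 0.548 0.253
  outer loop
   vertex 3.4 3.2 2.2
   vertex 0.9 0.3 0.6
   vertex 4.7 4.4 3.7
  endloop
 endfacet
 facet normal -0.785 0.607 0.126
  outer loop
   vertex 3.4 3.2 2.2
   vertex 4.1 4.5 0.3
   vertex 0.9 0.3 0.6
  endloop
 endfacet
 facet normal -0.760 0.632 0.153
  outer loop
   vertex 3.4 3.2 2.2
   vertex 4.7 4.4 3.7
   vertex 4.1 4.5 0.3
  endloop
 endfacet
 facet normal -0.474 -0.207 0.856
  outer loop
   vertex 4.3 1.6 2.8
   vertex 4.7 4.4 3.7
   vertex 0.9 0.3 0.6
  endloop
 endfacet
 facet normal 0.981 -0.084 -0.176
  outer loop
   vertex 4.3 1.6 2.8
   vertex 4.1 4.5 0.3
   vertex 4.7 4.4 3.7
  endloop
 endfacet
 facet normal 0.527 -0.453 -0.719
  outer loop
   vertex 4.1 1.8 2.0
   vertex 0.9 0.3 0.6
   vertex 4.1 4.5 0.3
  endloop
 endfacet
 facet normal 0.515 -0.793 -0.327
  outer loop
   vertex 4.1 1.8 2.0
   vertex 4.3 1.6 2.8
   vertex 0.9 0.3 0.6
  endloop
 endfacet
 facet normal 0.944 -0.176 -0.280
  outer loop
   vertex 4.1 1.8 2.0
   vertex 4.1 4.5 0.3
   vertex 4.3 1.6 2.8
  endloop
 endfacet
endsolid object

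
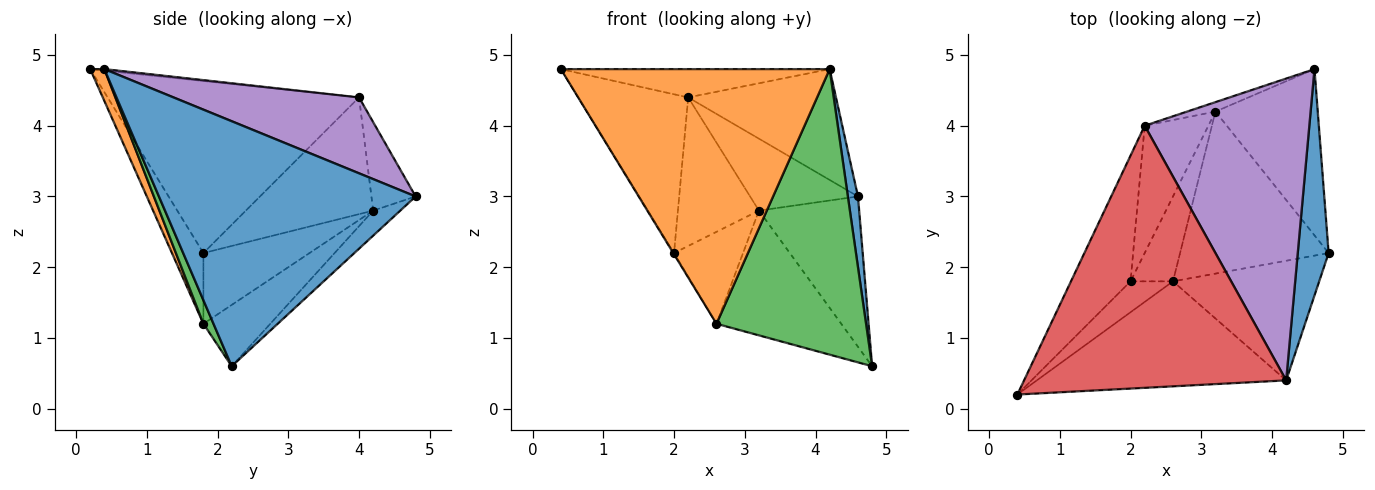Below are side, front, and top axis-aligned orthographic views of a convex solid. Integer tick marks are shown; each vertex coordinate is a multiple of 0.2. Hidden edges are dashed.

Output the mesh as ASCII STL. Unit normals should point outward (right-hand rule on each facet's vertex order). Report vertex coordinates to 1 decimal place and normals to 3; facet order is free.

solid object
 facet normal 0.991 -0.039 0.125
  outer loop
   vertex 4.2 0.4 4.8
   vertex 4.8 2.2 0.6
   vertex 4.6 4.8 3.0
  endloop
 endfacet
 facet normal 0.049 -0.923 -0.381
  outer loop
   vertex 4.2 0.4 4.8
   vertex 0.4 0.2 4.8
   vertex 2.6 1.8 1.2
  endloop
 endfacet
 facet normal 0.062 -0.921 -0.386
  outer loop
   vertex 4.2 0.4 4.8
   vertex 2.6 1.8 1.2
   vertex 4.8 2.2 0.6
  endloop
 endfacet
 facet normal -0.006 0.107 0.994
  outer loop
   vertex 2.2 4.0 4.4
   vertex 0.4 0.2 4.8
   vertex 4.2 0.4 4.8
  endloop
 endfacet
 facet normal 0.397 0.316 0.862
  outer loop
   vertex 2.2 4.0 4.4
   vertex 4.2 0.4 4.8
   vertex 4.6 4.8 3.0
  endloop
 endfacet
 facet normal -0.857 0.021 -0.514
  outer loop
   vertex 2.0 1.8 2.2
   vertex 2.6 1.8 1.2
   vertex 0.4 0.2 4.8
  endloop
 endfacet
 facet normal -0.873 0.382 -0.302
  outer loop
   vertex 2.0 1.8 2.2
   vertex 0.4 0.2 4.8
   vertex 2.2 4.0 4.4
  endloop
 endfacet
 facet normal -0.376 0.919 -0.120
  outer loop
   vertex 3.2 4.2 2.8
   vertex 2.2 4.0 4.4
   vertex 4.6 4.8 3.0
  endloop
 endfacet
 facet normal -0.179 0.660 -0.730
  outer loop
   vertex 3.2 4.2 2.8
   vertex 4.6 4.8 3.0
   vertex 4.8 2.2 0.6
  endloop
 endfacet
 facet normal -0.311 0.580 -0.753
  outer loop
   vertex 3.2 4.2 2.8
   vertex 4.8 2.2 0.6
   vertex 2.6 1.8 1.2
  endloop
 endfacet
 facet normal -0.749 0.487 -0.449
  outer loop
   vertex 3.2 4.2 2.8
   vertex 2.6 1.8 1.2
   vertex 2.0 1.8 2.2
  endloop
 endfacet
 facet normal -0.766 0.488 -0.418
  outer loop
   vertex 3.2 4.2 2.8
   vertex 2.0 1.8 2.2
   vertex 2.2 4.0 4.4
  endloop
 endfacet
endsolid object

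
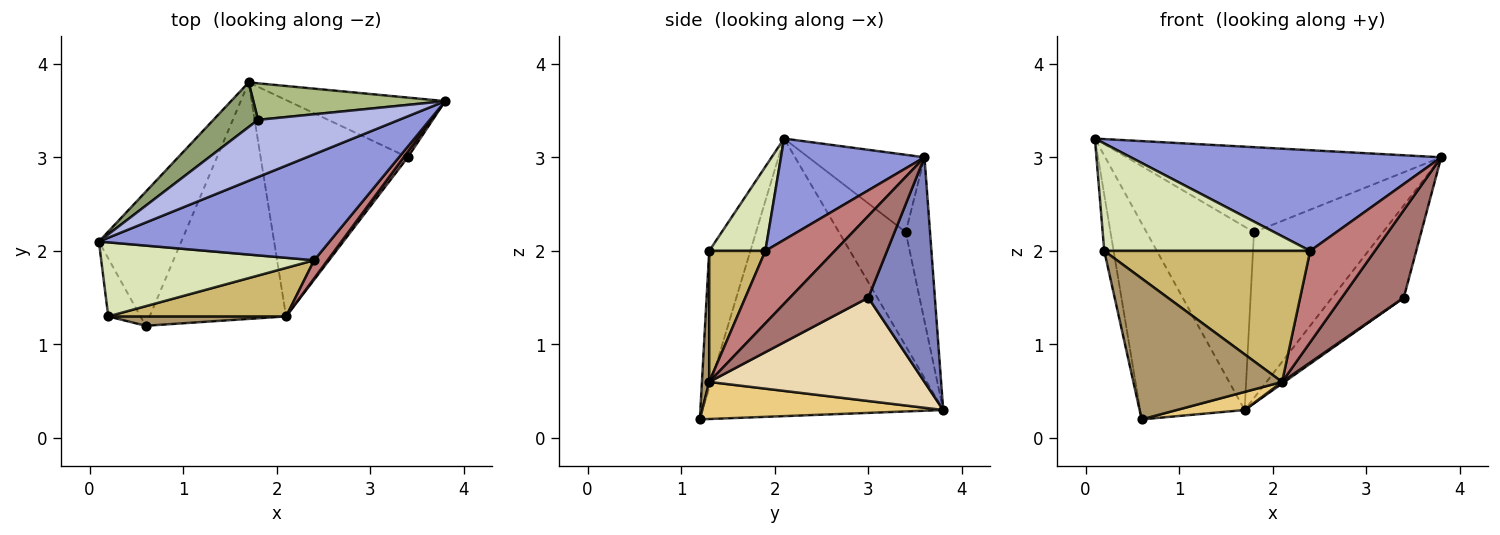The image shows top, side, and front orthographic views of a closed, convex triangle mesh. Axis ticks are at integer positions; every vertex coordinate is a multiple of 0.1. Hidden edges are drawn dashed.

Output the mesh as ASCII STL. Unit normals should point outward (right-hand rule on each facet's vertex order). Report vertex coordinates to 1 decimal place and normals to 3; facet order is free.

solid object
 facet normal -0.885 0.384 -0.263
  outer loop
   vertex 1.7 3.8 0.3
   vertex 0.6 1.2 0.2
   vertex 0.1 2.1 3.2
  endloop
 endfacet
 facet normal 0.614 0.662 -0.429
  outer loop
   vertex 3.4 3.0 1.5
   vertex 1.7 3.8 0.3
   vertex 3.8 3.6 3.0
  endloop
 endfacet
 facet normal 0.303 -0.656 0.691
  outer loop
   vertex 2.4 1.9 2.0
   vertex 3.8 3.6 3.0
   vertex 0.1 2.1 3.2
  endloop
 endfacet
 facet normal -0.293 0.793 0.534
  outer loop
   vertex 1.8 3.4 2.2
   vertex 0.1 2.1 3.2
   vertex 3.8 3.6 3.0
  endloop
 endfacet
 facet normal -0.517 0.832 0.202
  outer loop
   vertex 1.8 3.4 2.2
   vertex 1.7 3.8 0.3
   vertex 0.1 2.1 3.2
  endloop
 endfacet
 facet normal -0.181 0.960 0.212
  outer loop
   vertex 1.8 3.4 2.2
   vertex 3.8 3.6 3.0
   vertex 1.7 3.8 0.3
  endloop
 endfacet
 facet normal -0.951 0.216 -0.223
  outer loop
   vertex 0.2 1.3 2.0
   vertex 0.1 2.1 3.2
   vertex 0.6 1.2 0.2
  endloop
 endfacet
 facet normal 0.219 -0.803 0.554
  outer loop
   vertex 0.2 1.3 2.0
   vertex 2.4 1.9 2.0
   vertex 0.1 2.1 3.2
  endloop
 endfacet
 facet normal 0.049 -0.997 0.066
  outer loop
   vertex 2.1 1.3 0.6
   vertex 0.2 1.3 2.0
   vertex 0.6 1.2 0.2
  endloop
 endfacet
 facet normal 0.248 -0.909 0.336
  outer loop
   vertex 2.1 1.3 0.6
   vertex 2.4 1.9 2.0
   vertex 0.2 1.3 2.0
  endloop
 endfacet
 facet normal 0.262 -0.074 -0.962
  outer loop
   vertex 2.1 1.3 0.6
   vertex 0.6 1.2 0.2
   vertex 1.7 3.8 0.3
  endloop
 endfacet
 facet normal 0.575 -0.006 -0.818
  outer loop
   vertex 2.1 1.3 0.6
   vertex 1.7 3.8 0.3
   vertex 3.4 3.0 1.5
  endloop
 endfacet
 facet normal 0.784 -0.620 0.039
  outer loop
   vertex 2.1 1.3 0.6
   vertex 3.4 3.0 1.5
   vertex 3.8 3.6 3.0
  endloop
 endfacet
 facet normal 0.725 -0.676 0.134
  outer loop
   vertex 2.1 1.3 0.6
   vertex 3.8 3.6 3.0
   vertex 2.4 1.9 2.0
  endloop
 endfacet
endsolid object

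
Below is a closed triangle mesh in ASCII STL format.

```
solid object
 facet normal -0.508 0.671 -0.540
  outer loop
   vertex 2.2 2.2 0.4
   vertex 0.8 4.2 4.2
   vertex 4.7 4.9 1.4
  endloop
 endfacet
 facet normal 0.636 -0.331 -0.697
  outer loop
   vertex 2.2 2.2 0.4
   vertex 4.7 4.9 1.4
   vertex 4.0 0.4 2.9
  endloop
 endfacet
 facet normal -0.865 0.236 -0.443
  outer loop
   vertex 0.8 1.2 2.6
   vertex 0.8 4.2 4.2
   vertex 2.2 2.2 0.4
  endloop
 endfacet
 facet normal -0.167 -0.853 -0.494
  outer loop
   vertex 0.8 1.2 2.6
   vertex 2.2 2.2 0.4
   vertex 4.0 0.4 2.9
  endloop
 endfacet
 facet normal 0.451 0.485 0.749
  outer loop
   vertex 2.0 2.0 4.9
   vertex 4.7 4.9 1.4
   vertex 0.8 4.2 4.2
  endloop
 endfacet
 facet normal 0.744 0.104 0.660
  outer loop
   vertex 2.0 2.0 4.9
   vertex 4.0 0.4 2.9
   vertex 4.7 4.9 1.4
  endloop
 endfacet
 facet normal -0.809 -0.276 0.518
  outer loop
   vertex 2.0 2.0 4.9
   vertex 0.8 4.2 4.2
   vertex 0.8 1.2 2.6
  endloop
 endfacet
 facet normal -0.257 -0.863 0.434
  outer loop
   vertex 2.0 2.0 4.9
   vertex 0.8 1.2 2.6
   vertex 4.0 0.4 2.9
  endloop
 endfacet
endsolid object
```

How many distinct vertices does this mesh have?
6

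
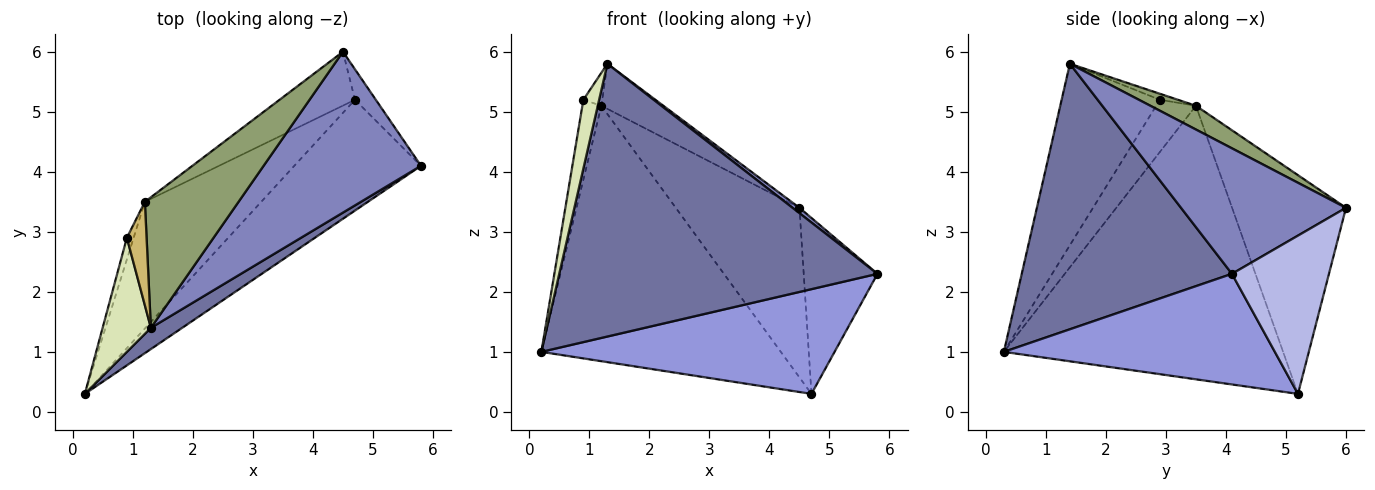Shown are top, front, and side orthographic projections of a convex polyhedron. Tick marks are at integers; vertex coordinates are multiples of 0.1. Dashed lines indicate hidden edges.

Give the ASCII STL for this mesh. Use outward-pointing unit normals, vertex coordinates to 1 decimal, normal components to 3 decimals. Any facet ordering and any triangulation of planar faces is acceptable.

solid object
 facet normal 0.550 -0.833 0.065
  outer loop
   vertex 1.3 1.4 5.8
   vertex 0.2 0.3 1.0
   vertex 5.8 4.1 2.3
  endloop
 endfacet
 facet normal 0.623 -0.026 0.781
  outer loop
   vertex 1.3 1.4 5.8
   vertex 5.8 4.1 2.3
   vertex 4.5 6.0 3.4
  endloop
 endfacet
 facet normal 0.536 -0.580 -0.614
  outer loop
   vertex 4.7 5.2 0.3
   vertex 5.8 4.1 2.3
   vertex 0.2 0.3 1.0
  endloop
 endfacet
 facet normal 0.792 0.602 -0.104
  outer loop
   vertex 4.7 5.2 0.3
   vertex 4.5 6.0 3.4
   vertex 5.8 4.1 2.3
  endloop
 endfacet
 facet normal 0.233 0.317 0.919
  outer loop
   vertex 1.2 3.5 5.1
   vertex 1.3 1.4 5.8
   vertex 4.5 6.0 3.4
  endloop
 endfacet
 facet normal -0.722 0.619 -0.307
  outer loop
   vertex 1.2 3.5 5.1
   vertex 4.7 5.2 0.3
   vertex 0.2 0.3 1.0
  endloop
 endfacet
 facet normal -0.660 0.716 -0.227
  outer loop
   vertex 1.2 3.5 5.1
   vertex 4.5 6.0 3.4
   vertex 4.7 5.2 0.3
  endloop
 endfacet
 facet normal -0.955 -0.153 0.254
  outer loop
   vertex 0.9 2.9 5.2
   vertex 0.2 0.3 1.0
   vertex 1.3 1.4 5.8
  endloop
 endfacet
 facet normal -0.896 0.429 -0.116
  outer loop
   vertex 0.9 2.9 5.2
   vertex 1.2 3.5 5.1
   vertex 0.2 0.3 1.0
  endloop
 endfacet
 facet normal -0.278 0.292 0.915
  outer loop
   vertex 0.9 2.9 5.2
   vertex 1.3 1.4 5.8
   vertex 1.2 3.5 5.1
  endloop
 endfacet
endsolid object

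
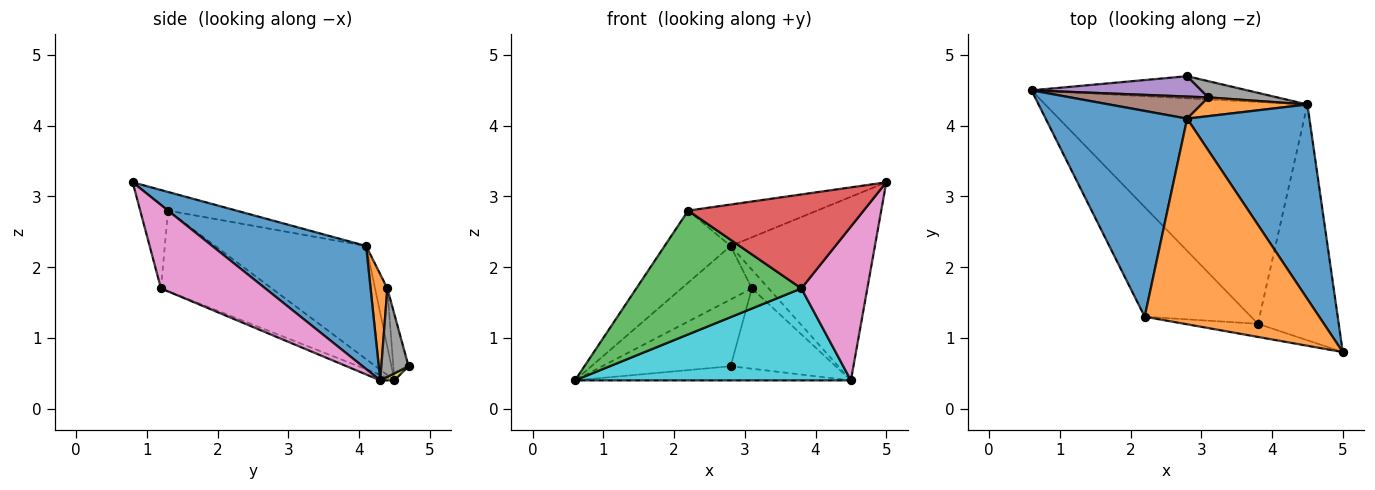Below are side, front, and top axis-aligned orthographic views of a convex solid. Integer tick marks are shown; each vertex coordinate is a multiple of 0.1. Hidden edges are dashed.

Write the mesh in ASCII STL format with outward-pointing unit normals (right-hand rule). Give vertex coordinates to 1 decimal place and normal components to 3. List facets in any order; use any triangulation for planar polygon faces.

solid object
 facet normal -0.603 0.264 0.753
  outer loop
   vertex 2.2 1.3 2.8
   vertex 2.8 4.1 2.3
   vertex 0.6 4.5 0.4
  endloop
 endfacet
 facet normal -0.104 0.196 0.975
  outer loop
   vertex 2.2 1.3 2.8
   vertex 5.0 0.8 3.2
   vertex 2.8 4.1 2.3
  endloop
 endfacet
 facet normal -0.449 -0.669 -0.592
  outer loop
   vertex 3.8 1.2 1.7
   vertex 2.2 1.3 2.8
   vertex 0.6 4.5 0.4
  endloop
 endfacet
 facet normal -0.155 -0.978 -0.137
  outer loop
   vertex 3.8 1.2 1.7
   vertex 5.0 0.8 3.2
   vertex 2.2 1.3 2.8
  endloop
 endfacet
 facet normal -0.113 0.950 0.290
  outer loop
   vertex 3.1 4.4 1.7
   vertex 2.8 4.7 0.6
   vertex 0.6 4.5 0.4
  endloop
 endfacet
 facet normal -0.159 0.913 0.377
  outer loop
   vertex 3.1 4.4 1.7
   vertex 0.6 4.5 0.4
   vertex 2.8 4.1 2.3
  endloop
 endfacet
 facet normal 0.654 -0.413 -0.633
  outer loop
   vertex 4.5 4.3 0.4
   vertex 5.0 0.8 3.2
   vertex 3.8 1.2 1.7
  endloop
 endfacet
 facet normal 0.246 0.950 0.192
  outer loop
   vertex 4.5 4.3 0.4
   vertex 2.8 4.7 0.6
   vertex 3.1 4.4 1.7
  endloop
 endfacet
 facet normal 0.028 0.538 -0.842
  outer loop
   vertex 4.5 4.3 0.4
   vertex 0.6 4.5 0.4
   vertex 2.8 4.7 0.6
  endloop
 endfacet
 facet normal -0.020 -0.383 -0.924
  outer loop
   vertex 4.5 4.3 0.4
   vertex 3.8 1.2 1.7
   vertex 0.6 4.5 0.4
  endloop
 endfacet
 facet normal 0.591 0.554 0.587
  outer loop
   vertex 4.5 4.3 0.4
   vertex 2.8 4.1 2.3
   vertex 5.0 0.8 3.2
  endloop
 endfacet
 facet normal 0.577 0.577 0.577
  outer loop
   vertex 4.5 4.3 0.4
   vertex 3.1 4.4 1.7
   vertex 2.8 4.1 2.3
  endloop
 endfacet
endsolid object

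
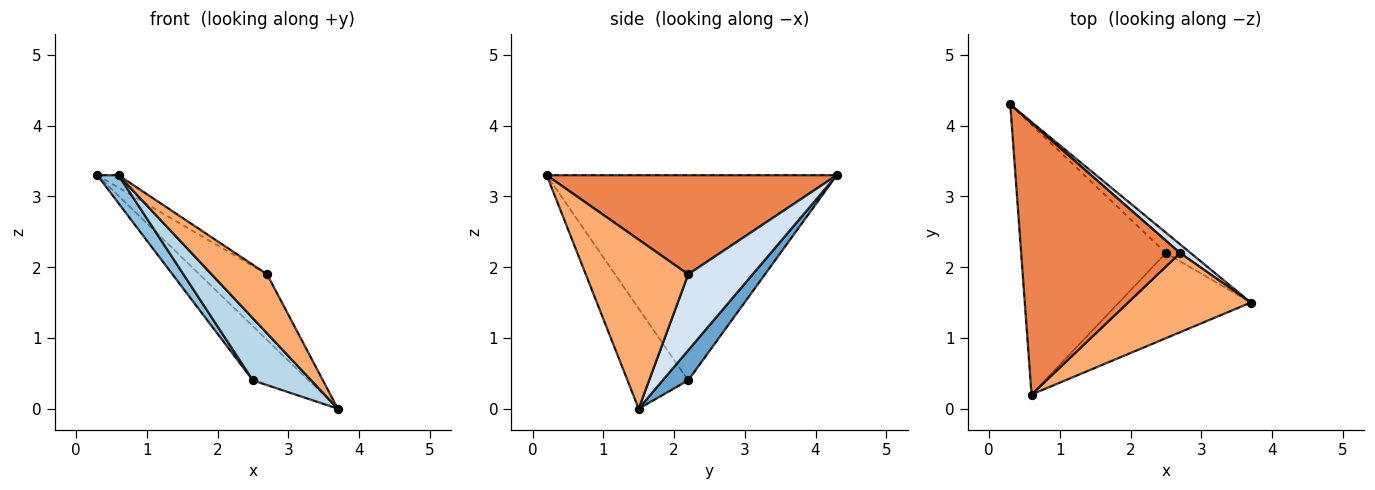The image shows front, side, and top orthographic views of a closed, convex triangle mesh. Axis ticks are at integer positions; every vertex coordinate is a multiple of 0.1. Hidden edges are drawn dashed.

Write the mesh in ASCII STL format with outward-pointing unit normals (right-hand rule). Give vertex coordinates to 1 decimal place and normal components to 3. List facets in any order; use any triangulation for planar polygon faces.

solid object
 facet normal 0.394 0.860 -0.324
  outer loop
   vertex 2.5 2.2 0.4
   vertex 0.3 4.3 3.3
   vertex 3.7 1.5 0.0
  endloop
 endfacet
 facet normal -0.816 -0.060 -0.576
  outer loop
   vertex 2.5 2.2 0.4
   vertex 0.6 0.2 3.3
   vertex 0.3 4.3 3.3
  endloop
 endfacet
 facet normal -0.523 -0.502 -0.689
  outer loop
   vertex 2.5 2.2 0.4
   vertex 3.7 1.5 0.0
   vertex 0.6 0.2 3.3
  endloop
 endfacet
 facet normal 0.687 0.721 0.096
  outer loop
   vertex 2.7 2.2 1.9
   vertex 3.7 1.5 0.0
   vertex 0.3 4.3 3.3
  endloop
 endfacet
 facet normal 0.529 0.039 0.848
  outer loop
   vertex 2.7 2.2 1.9
   vertex 0.3 4.3 3.3
   vertex 0.6 0.2 3.3
  endloop
 endfacet
 facet normal 0.741 -0.402 0.538
  outer loop
   vertex 2.7 2.2 1.9
   vertex 0.6 0.2 3.3
   vertex 3.7 1.5 0.0
  endloop
 endfacet
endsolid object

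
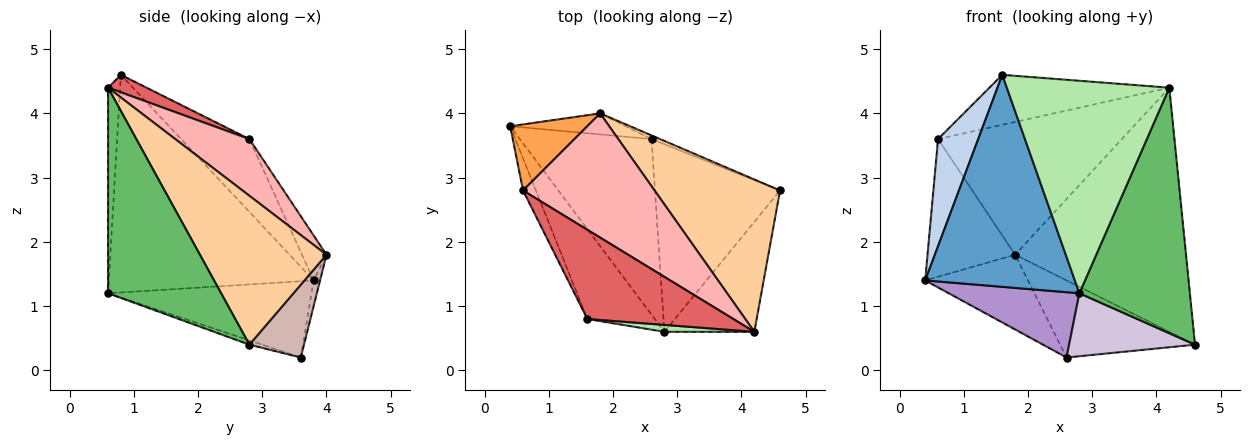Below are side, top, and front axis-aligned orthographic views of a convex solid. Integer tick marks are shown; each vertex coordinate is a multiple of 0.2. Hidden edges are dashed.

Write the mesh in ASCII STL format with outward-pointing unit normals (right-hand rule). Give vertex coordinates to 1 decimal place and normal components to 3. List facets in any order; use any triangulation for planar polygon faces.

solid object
 facet normal -0.783 -0.572 -0.243
  outer loop
   vertex 2.8 0.6 1.2
   vertex 1.6 0.8 4.6
   vertex 0.4 3.8 1.4
  endloop
 endfacet
 facet normal -0.852 -0.501 -0.150
  outer loop
   vertex 0.6 2.8 3.6
   vertex 0.4 3.8 1.4
   vertex 1.6 0.8 4.6
  endloop
 endfacet
 facet normal -0.245 0.874 0.420
  outer loop
   vertex 0.6 2.8 3.6
   vertex 1.8 4.0 1.8
   vertex 0.4 3.8 1.4
  endloop
 endfacet
 facet normal 0.532 0.718 0.448
  outer loop
   vertex 4.2 0.6 4.4
   vertex 4.6 2.8 0.4
   vertex 1.8 4.0 1.8
  endloop
 endfacet
 facet normal 0.683 -0.667 -0.299
  outer loop
   vertex 4.2 0.6 4.4
   vertex 2.8 0.6 1.2
   vertex 4.6 2.8 0.4
  endloop
 endfacet
 facet normal -0.074 -0.997 0.032
  outer loop
   vertex 4.2 0.6 4.4
   vertex 1.6 0.8 4.6
   vertex 2.8 0.6 1.2
  endloop
 endfacet
 facet normal 0.104 0.486 0.868
  outer loop
   vertex 4.2 0.6 4.4
   vertex 0.6 2.8 3.6
   vertex 1.6 0.8 4.6
  endloop
 endfacet
 facet normal 0.282 0.701 0.655
  outer loop
   vertex 4.2 0.6 4.4
   vertex 1.8 4.0 1.8
   vertex 0.6 2.8 3.6
  endloop
 endfacet
 facet normal -0.477 -0.306 -0.824
  outer loop
   vertex 2.6 3.6 0.2
   vertex 2.8 0.6 1.2
   vertex 0.4 3.8 1.4
  endloop
 endfacet
 facet normal -0.032 -0.318 -0.948
  outer loop
   vertex 2.6 3.6 0.2
   vertex 4.6 2.8 0.4
   vertex 2.8 0.6 1.2
  endloop
 endfacet
 facet normal -0.060 0.961 -0.270
  outer loop
   vertex 2.6 3.6 0.2
   vertex 0.4 3.8 1.4
   vertex 1.8 4.0 1.8
  endloop
 endfacet
 facet normal 0.375 0.926 -0.044
  outer loop
   vertex 2.6 3.6 0.2
   vertex 1.8 4.0 1.8
   vertex 4.6 2.8 0.4
  endloop
 endfacet
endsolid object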